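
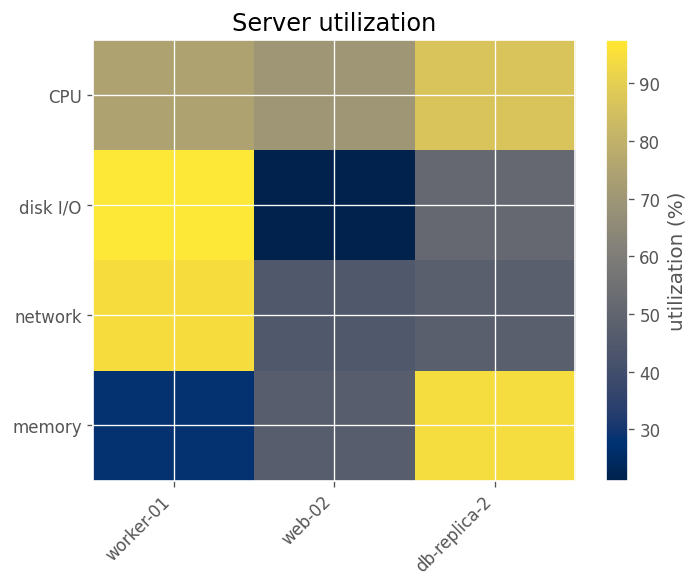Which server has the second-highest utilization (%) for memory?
web-02

Top 3 for memory: db-replica-2 ≈ 90, web-02 ≈ 50, worker-01 ≈ 30.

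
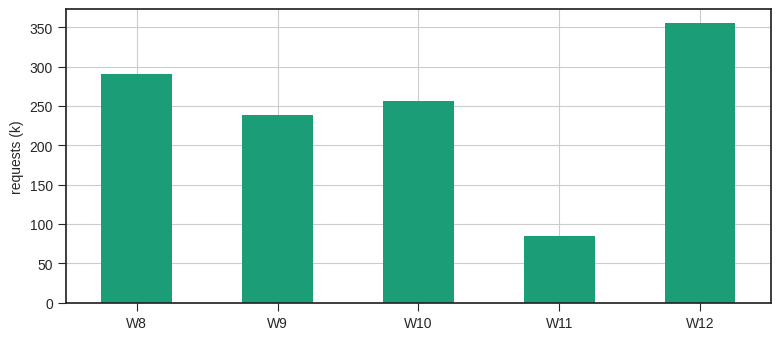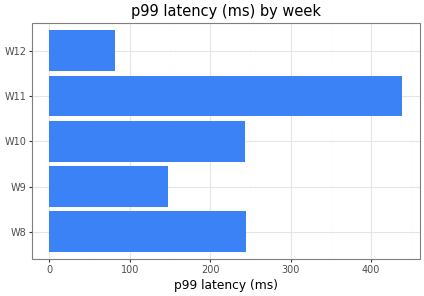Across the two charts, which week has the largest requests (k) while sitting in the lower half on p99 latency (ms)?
Chart 2 median p99 latency (ms) ≈ 250; below-median weeks: W9, W12. Among those, W12 has the highest requests (k) (≈ 350).

W12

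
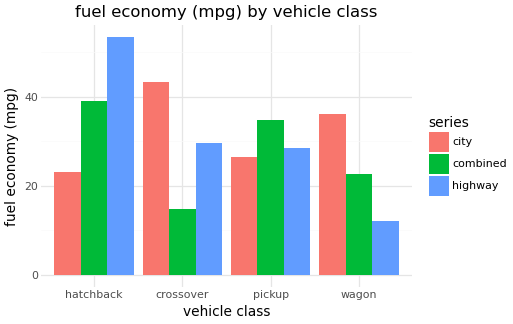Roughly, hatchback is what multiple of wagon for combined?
hatchback ≈ 40, wagon ≈ 25; 40/25 ≈ 1.6.

≈ 1.6×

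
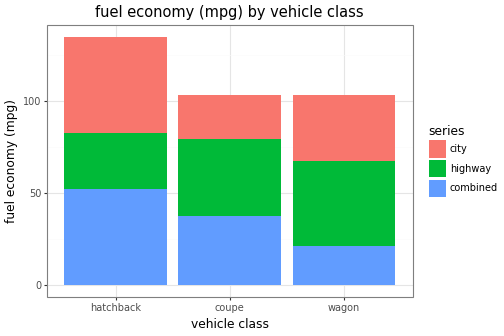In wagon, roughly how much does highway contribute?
≈ 40

highway top ≈ 60, bottom ≈ 20; segment ≈ 40.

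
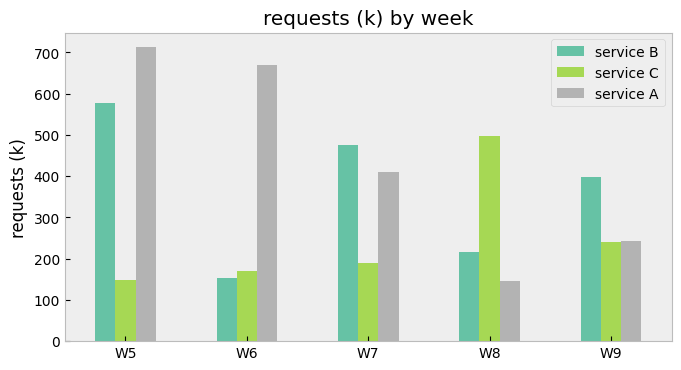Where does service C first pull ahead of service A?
W7: service C ≈ 200 vs service A ≈ 400 (not yet); W8: service C ≈ 500 vs service A ≈ 100 (first crossover).

W8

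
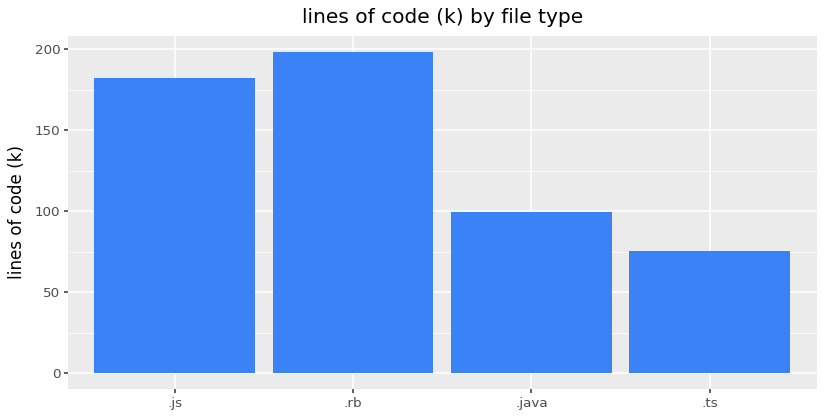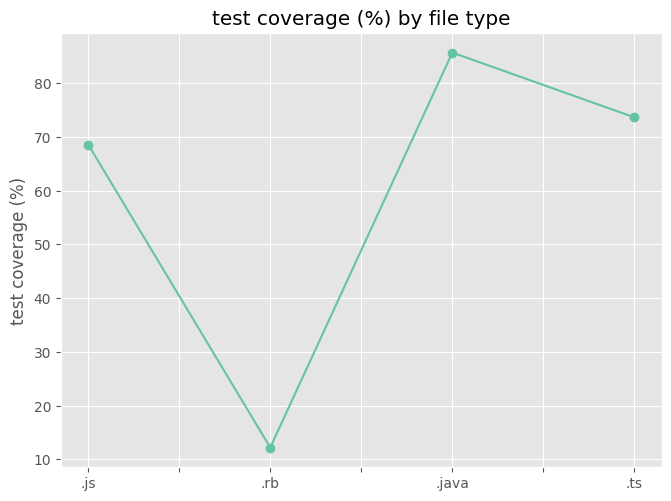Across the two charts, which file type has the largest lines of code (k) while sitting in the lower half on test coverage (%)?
Chart 2 median test coverage (%) ≈ 70; below-median file types: .js, .rb. Among those, .rb has the highest lines of code (k) (≈ 200).

.rb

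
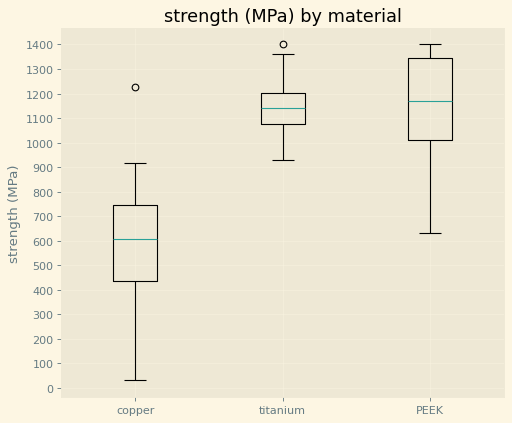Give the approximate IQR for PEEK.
≈ 300

Q3 ≈ 1300, Q1 ≈ 1000; IQR ≈ 300.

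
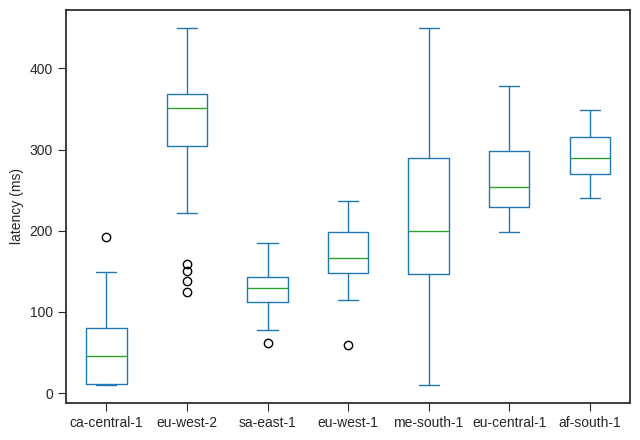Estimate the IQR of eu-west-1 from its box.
≈ 50

Q3 ≈ 200, Q1 ≈ 150; IQR ≈ 50.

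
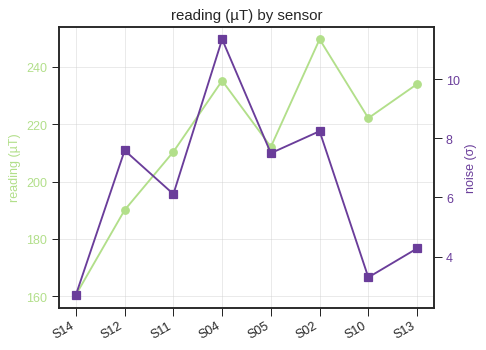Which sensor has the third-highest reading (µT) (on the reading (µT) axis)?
S13

Top 4 (on the reading (µT) axis): S02 ≈ 250, S04 ≈ 240, S13 ≈ 230, S10 ≈ 220.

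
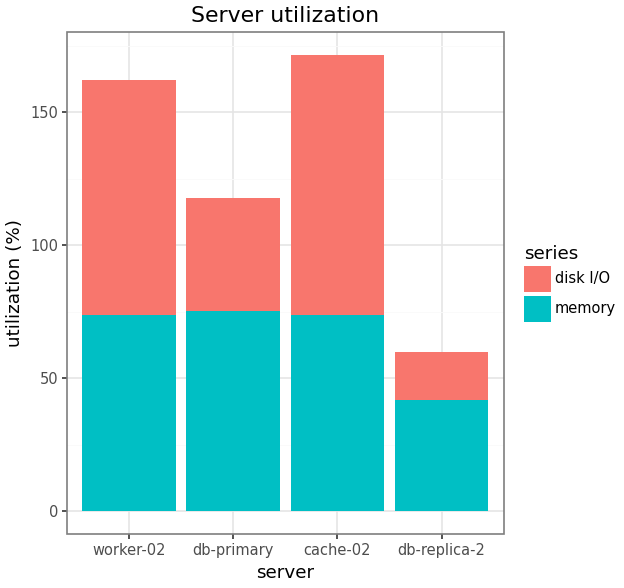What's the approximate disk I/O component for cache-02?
≈ 100

disk I/O top ≈ 180, bottom ≈ 80; segment ≈ 100.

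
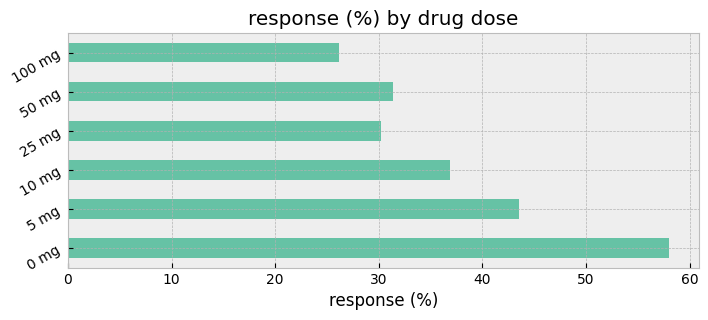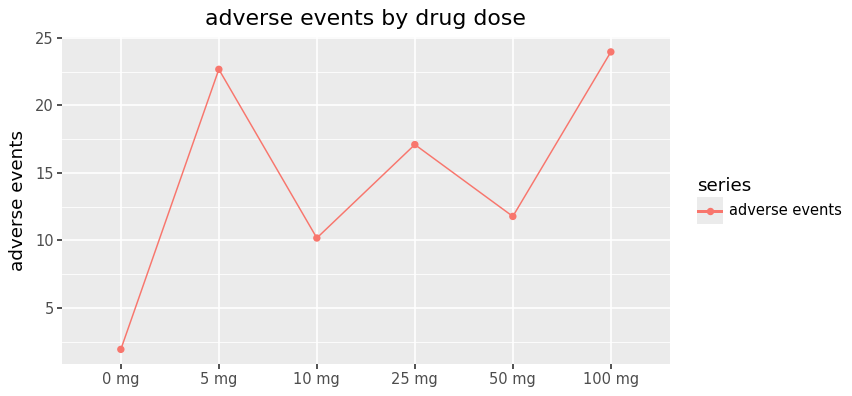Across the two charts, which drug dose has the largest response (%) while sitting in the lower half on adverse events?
0 mg

Chart 2 median adverse events ≈ 15; below-median drug doses: 0 mg, 10 mg, 50 mg. Among those, 0 mg has the highest response (%) (≈ 60).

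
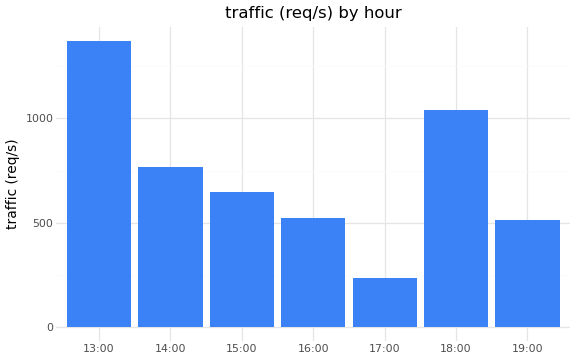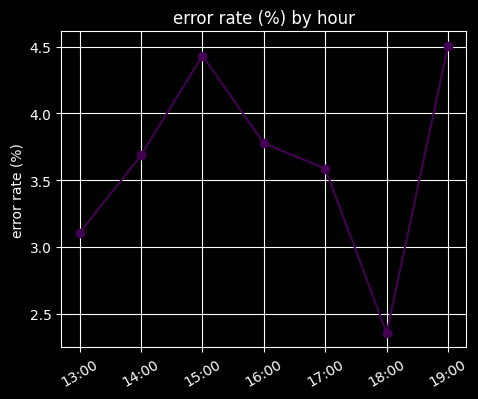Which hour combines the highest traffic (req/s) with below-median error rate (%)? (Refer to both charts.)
Chart 2 median error rate (%) ≈ 3.5; below-median hours: 13:00, 17:00, 18:00. Among those, 13:00 has the highest traffic (req/s) (≈ 1400).

13:00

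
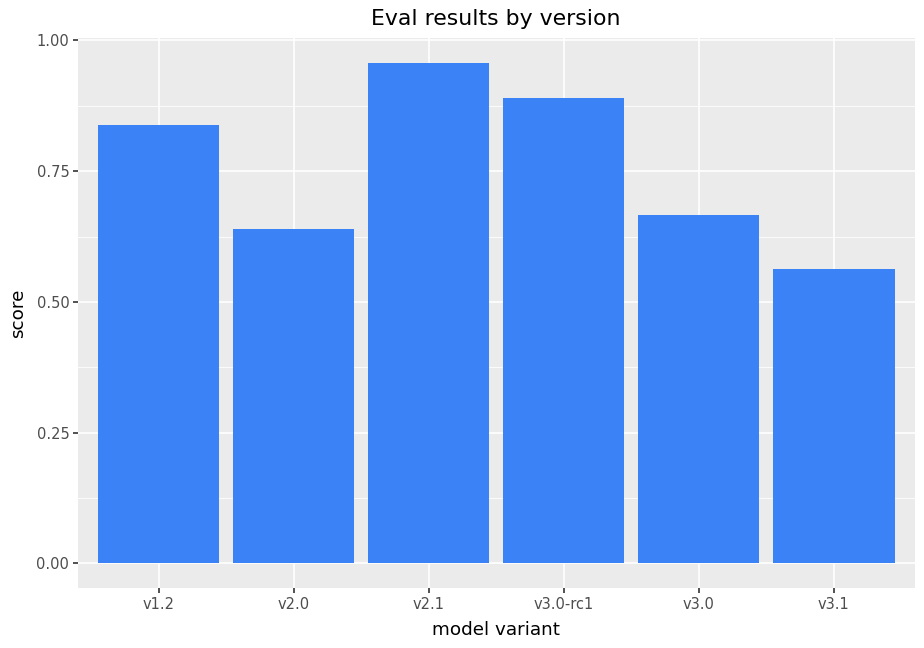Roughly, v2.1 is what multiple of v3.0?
v2.1 ≈ 1.0, v3.0 ≈ 0.7; 1.0/0.7 ≈ 1.43.

≈ 1.43×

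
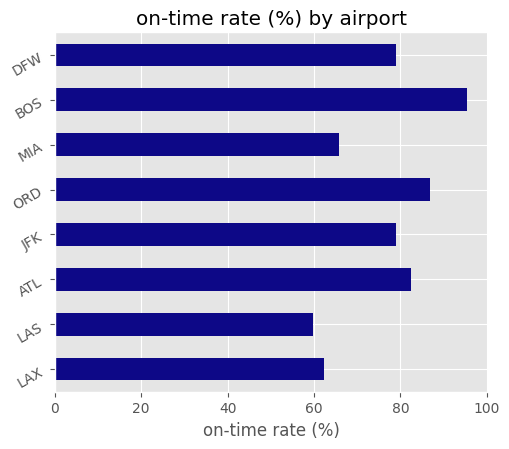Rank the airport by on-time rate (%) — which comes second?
Top 3: BOS ≈ 100, ORD ≈ 90, ATL ≈ 80.

ORD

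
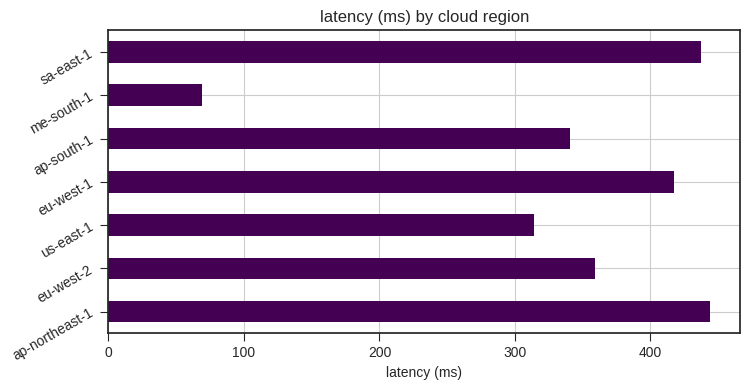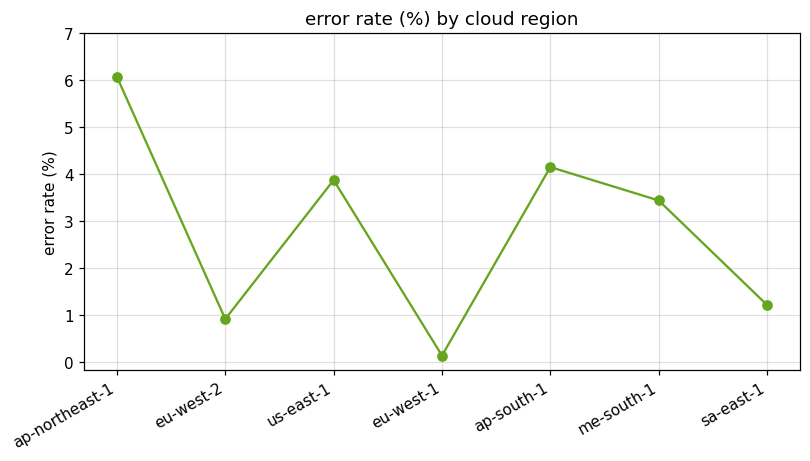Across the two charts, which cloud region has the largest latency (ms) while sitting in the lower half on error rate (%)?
Chart 2 median error rate (%) ≈ 3; below-median cloud regions: eu-west-2, eu-west-1, sa-east-1. Among those, sa-east-1 has the highest latency (ms) (≈ 450).

sa-east-1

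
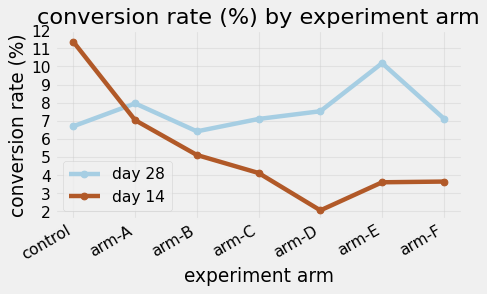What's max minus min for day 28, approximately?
≈ 4

Max arm-E ≈ 10, min arm-B ≈ 6; range ≈ 4.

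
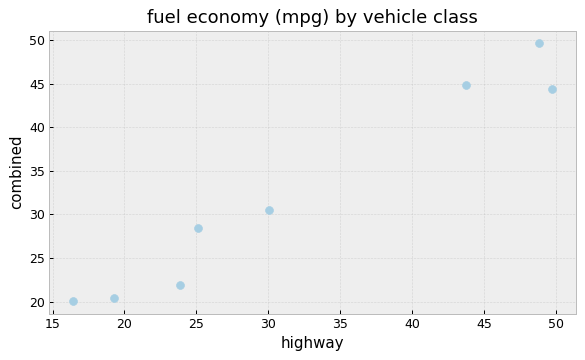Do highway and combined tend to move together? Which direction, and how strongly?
positive, strong

Points are positively correlated; strong (|r| ≈ 1.0).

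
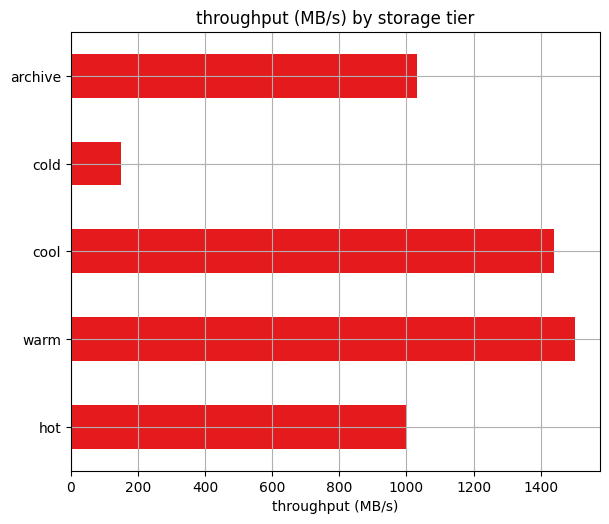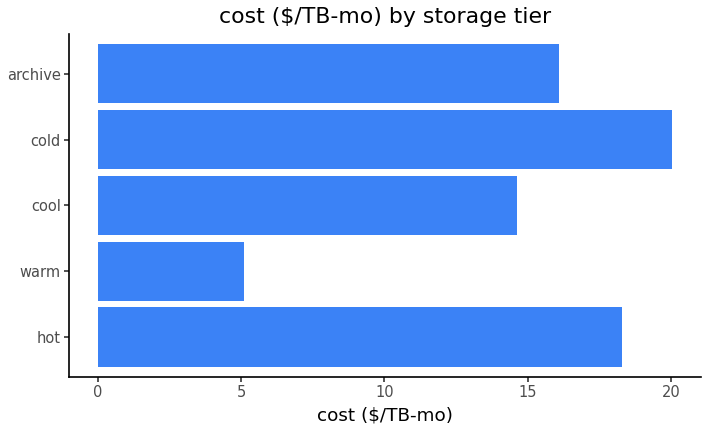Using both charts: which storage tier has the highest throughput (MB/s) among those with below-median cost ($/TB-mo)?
Chart 2 median cost ($/TB-mo) ≈ 16; below-median storage tiers: warm, cool. Among those, warm has the highest throughput (MB/s) (≈ 1600).

warm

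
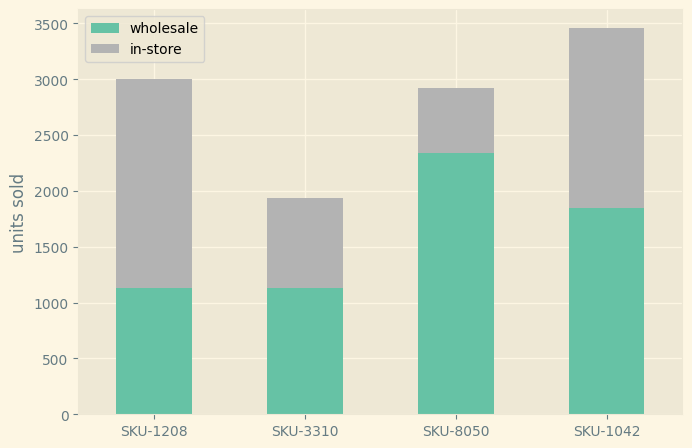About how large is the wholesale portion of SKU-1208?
≈ 1000

wholesale top ≈ 1000, bottom ≈ 0; segment ≈ 1000.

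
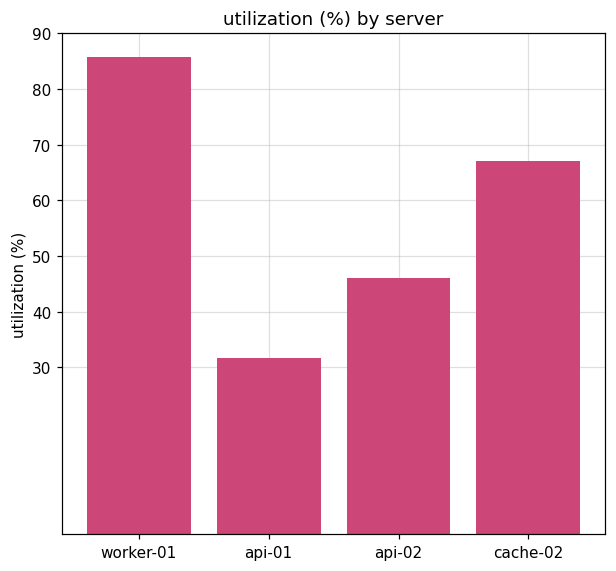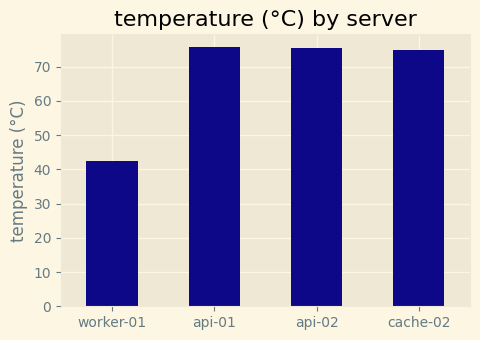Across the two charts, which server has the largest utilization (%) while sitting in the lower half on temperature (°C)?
Chart 2 median temperature (°C) ≈ 80; below-median servers: worker-01, cache-02. Among those, worker-01 has the highest utilization (%) (≈ 90).

worker-01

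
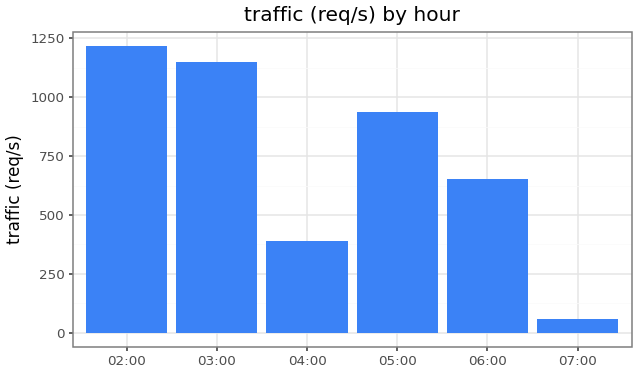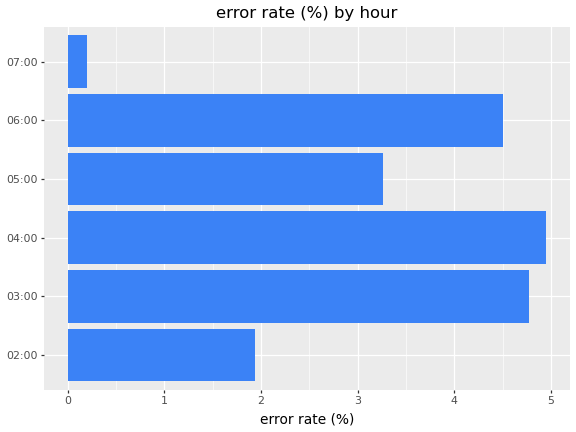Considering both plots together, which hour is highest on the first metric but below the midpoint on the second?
Chart 2 median error rate (%) ≈ 4; below-median hours: 02:00, 05:00, 07:00. Among those, 02:00 has the highest traffic (req/s) (≈ 1200).

02:00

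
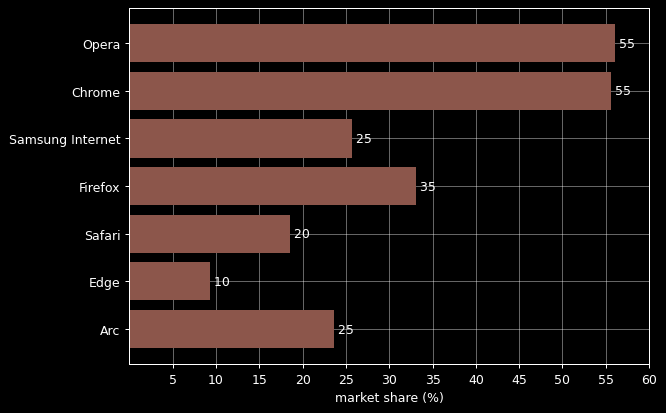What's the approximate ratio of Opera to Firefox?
≈ 1.57×

Opera ≈ 55, Firefox ≈ 35; 55/35 ≈ 1.57.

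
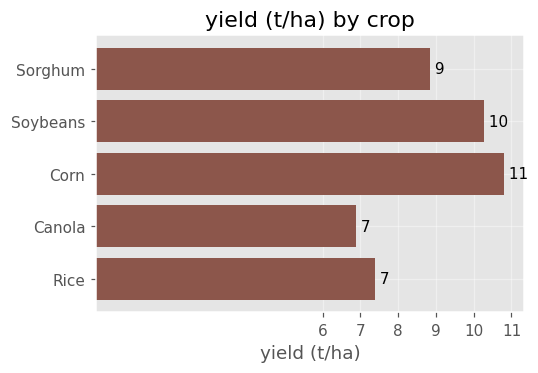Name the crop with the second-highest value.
Top 3: Corn ≈ 11, Soybeans ≈ 10, Sorghum ≈ 9.

Soybeans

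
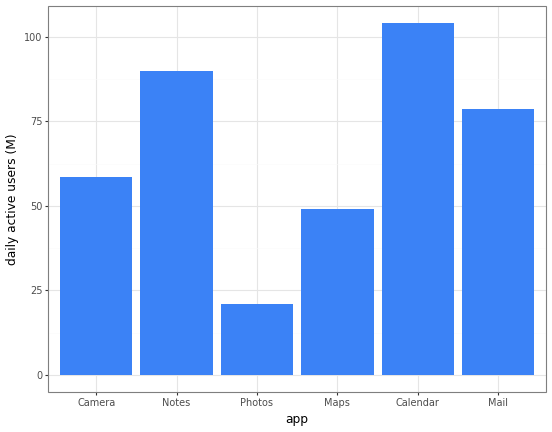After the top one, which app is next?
Top 3: Calendar ≈ 100, Notes ≈ 90, Mail ≈ 80.

Notes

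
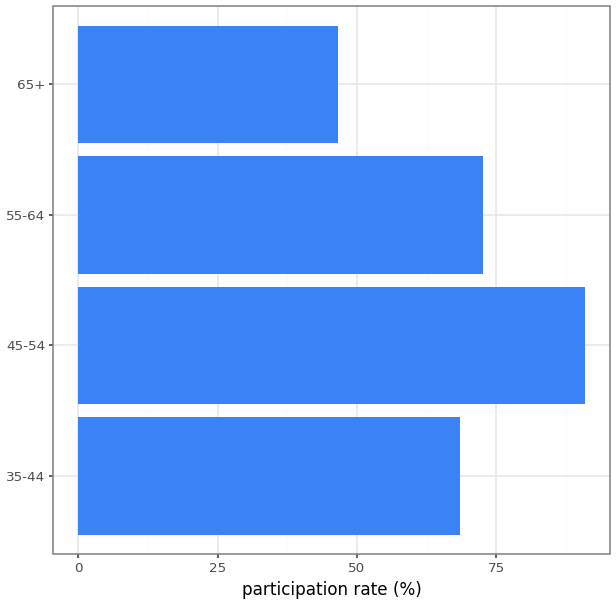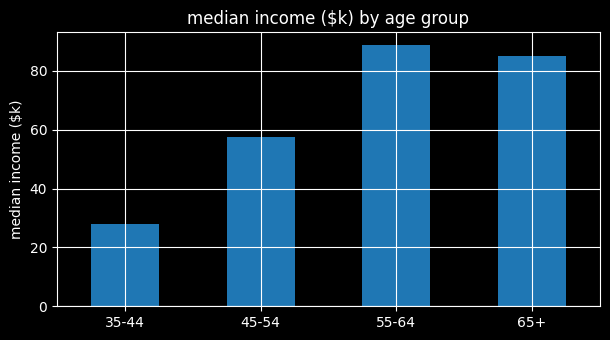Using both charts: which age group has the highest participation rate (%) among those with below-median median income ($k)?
Chart 2 median median income ($k) ≈ 70; below-median age groups: 35-44, 45-54. Among those, 45-54 has the highest participation rate (%) (≈ 90).

45-54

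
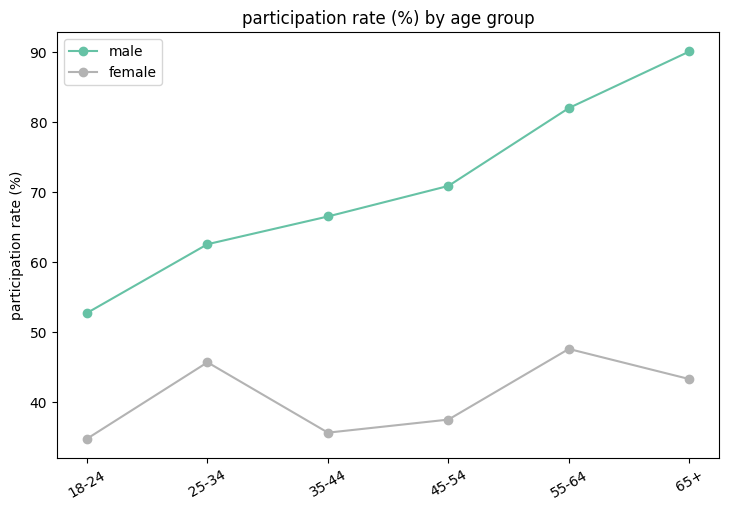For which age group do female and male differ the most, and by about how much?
65+, ≈ 45 %

65+: female ≈ 45, male ≈ 90 → gap ≈ 45. Next-largest (55-64) is only ≈ 30.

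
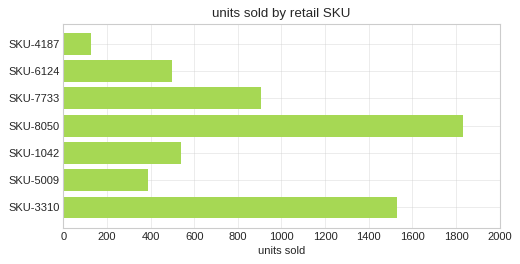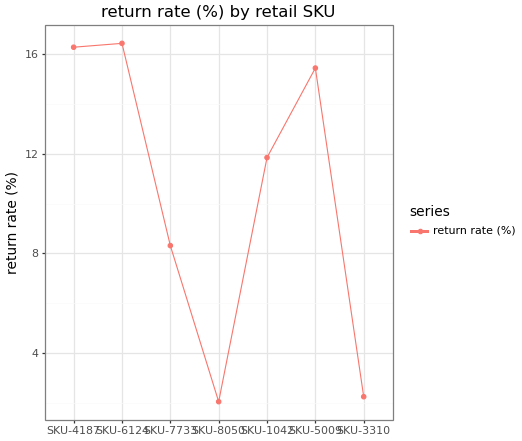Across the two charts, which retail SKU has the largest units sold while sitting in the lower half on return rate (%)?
Chart 2 median return rate (%) ≈ 12; below-median retail SKUs: SKU-7733, SKU-8050, SKU-3310. Among those, SKU-8050 has the highest units sold (≈ 1800).

SKU-8050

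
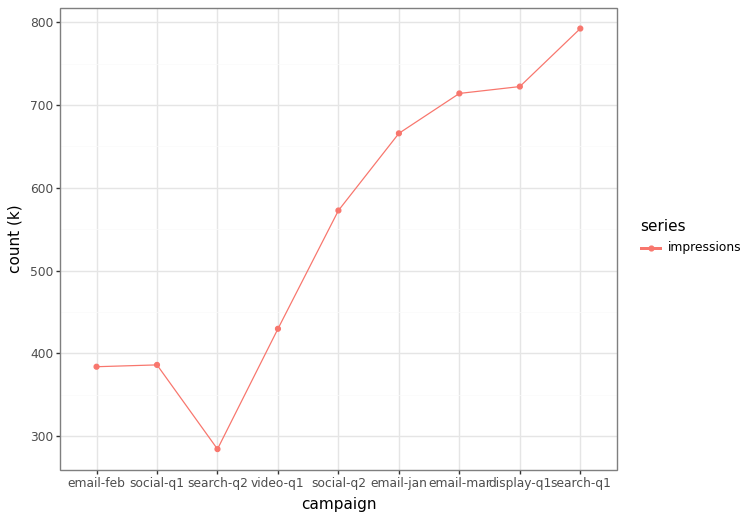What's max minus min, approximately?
Max search-q1 ≈ 800, min search-q2 ≈ 300; range ≈ 500.

≈ 500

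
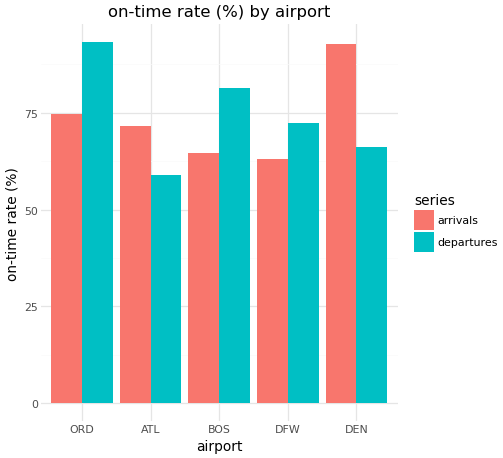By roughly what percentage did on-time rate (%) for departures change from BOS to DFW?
BOS ≈ 80, DFW ≈ 70; (70 − 80) / 80 ≈ -12.5%.

≈ -12.5%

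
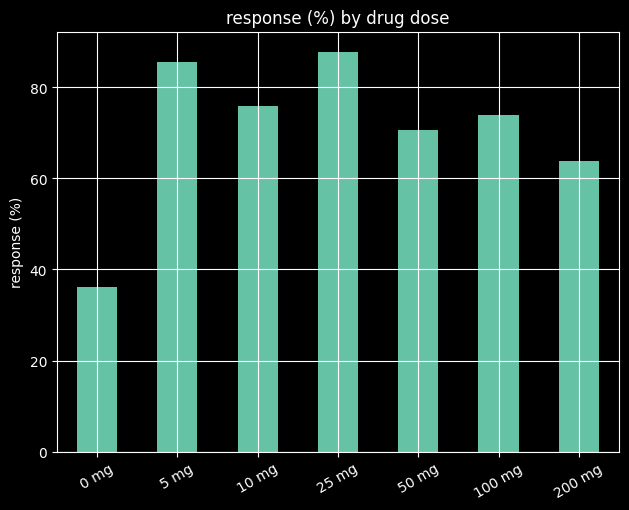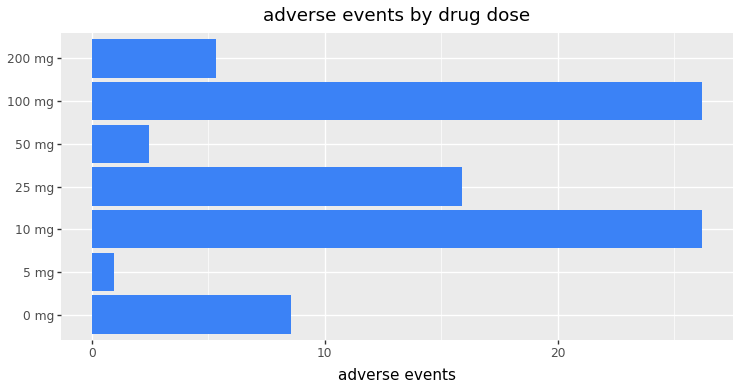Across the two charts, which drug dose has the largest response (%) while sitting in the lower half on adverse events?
5 mg

Chart 2 median adverse events ≈ 10; below-median drug doses: 5 mg, 50 mg, 200 mg. Among those, 5 mg has the highest response (%) (≈ 90).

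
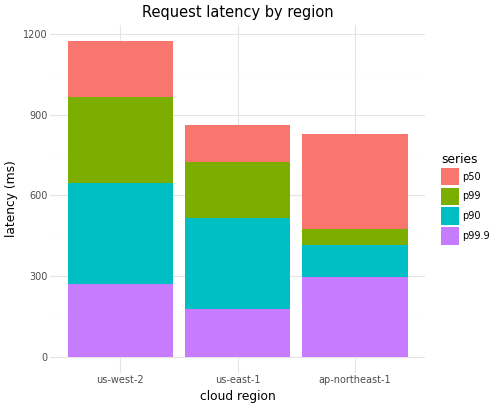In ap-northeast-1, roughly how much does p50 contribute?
p50 top ≈ 800, bottom ≈ 500; segment ≈ 300.

≈ 300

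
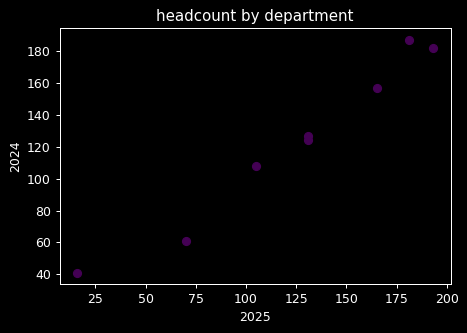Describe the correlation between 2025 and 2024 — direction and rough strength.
Points are positively correlated; strong (|r| ≈ 1.0).

positive, strong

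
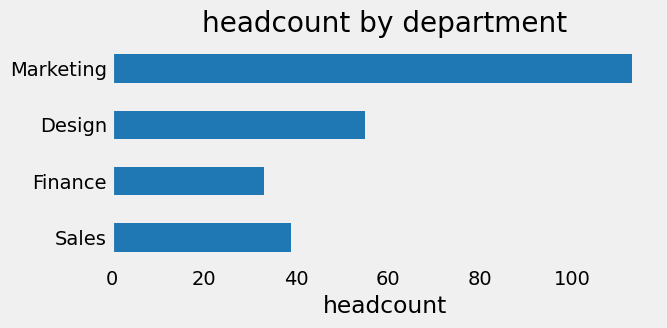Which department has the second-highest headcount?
Design

Top 3: Marketing ≈ 110, Design ≈ 60, Sales ≈ 40.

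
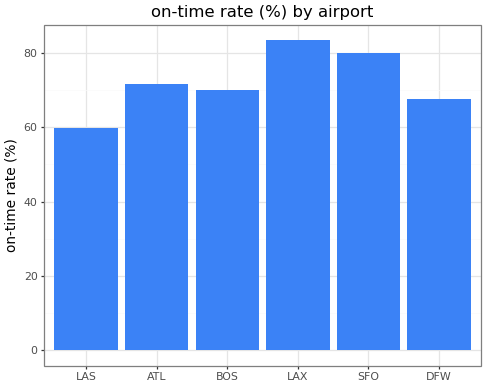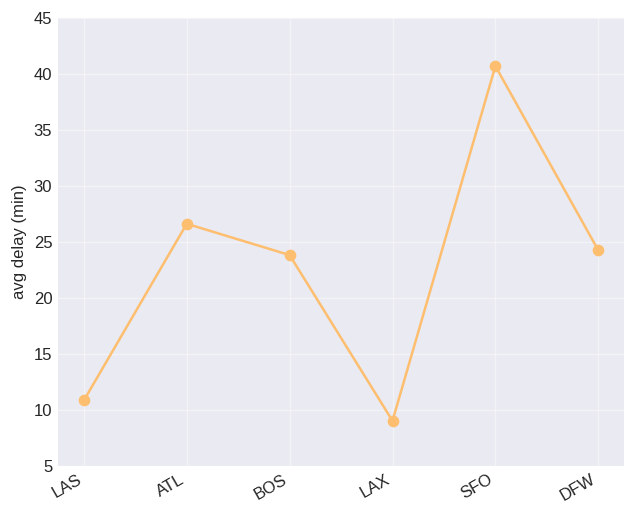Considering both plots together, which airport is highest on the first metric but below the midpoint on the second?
Chart 2 median avg delay (min) ≈ 25; below-median airports: LAS, BOS, LAX. Among those, LAX has the highest on-time rate (%) (≈ 80).

LAX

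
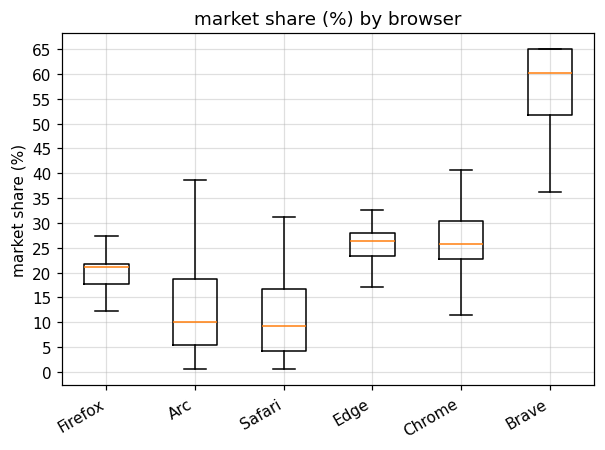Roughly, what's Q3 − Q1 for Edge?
≈ 5

Q3 ≈ 30, Q1 ≈ 25; IQR ≈ 5.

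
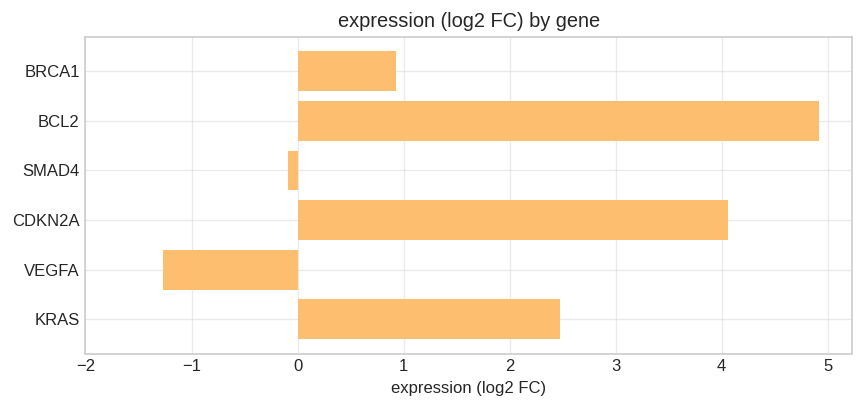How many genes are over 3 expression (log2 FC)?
2

Above 3: BCL2, CDKN2A.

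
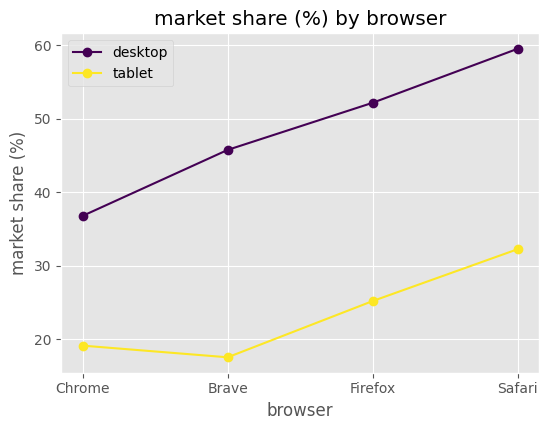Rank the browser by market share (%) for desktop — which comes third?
Brave

Top 4 for desktop: Safari ≈ 60, Firefox ≈ 50, Brave ≈ 45, Chrome ≈ 35.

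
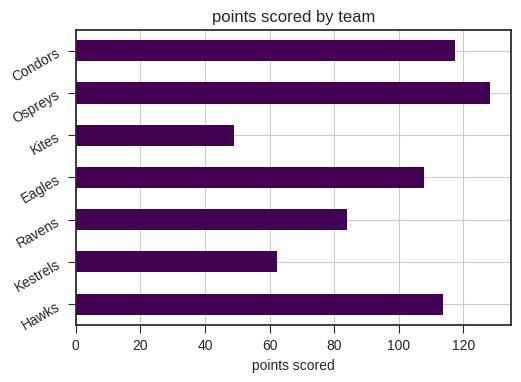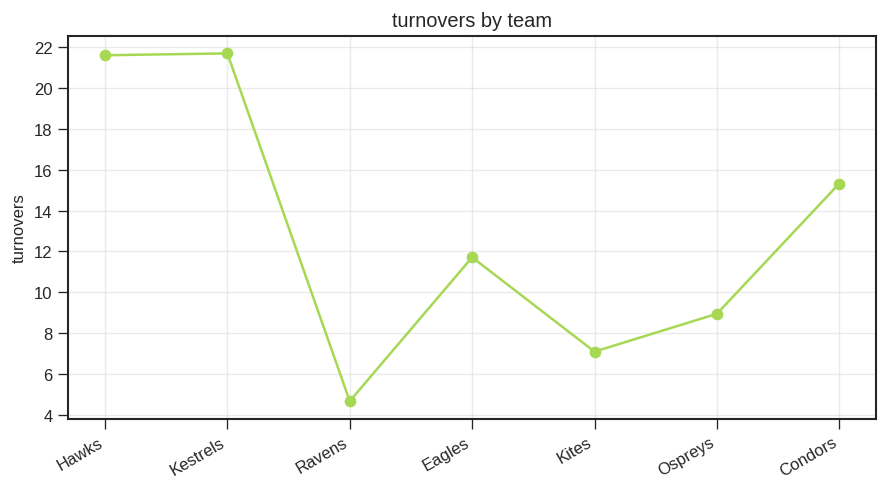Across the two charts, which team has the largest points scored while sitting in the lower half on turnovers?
Chart 2 median turnovers ≈ 12; below-median teams: Ravens, Kites, Ospreys. Among those, Ospreys has the highest points scored (≈ 120).

Ospreys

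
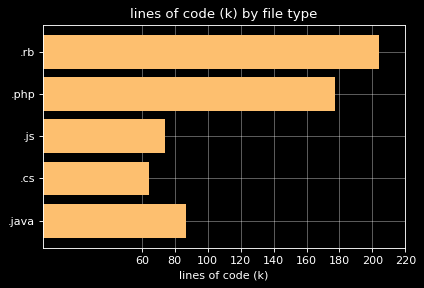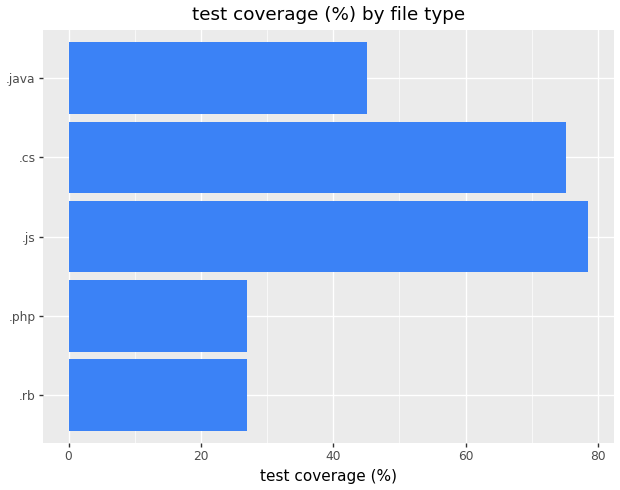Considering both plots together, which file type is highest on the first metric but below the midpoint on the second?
Chart 2 median test coverage (%) ≈ 50; below-median file types: .rb, .php. Among those, .rb has the highest lines of code (k) (≈ 200).

.rb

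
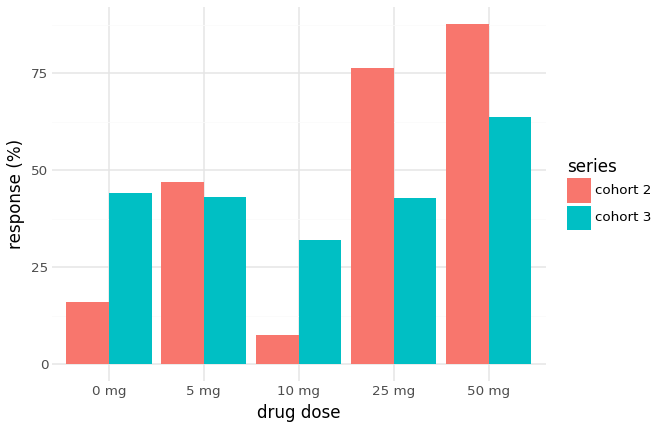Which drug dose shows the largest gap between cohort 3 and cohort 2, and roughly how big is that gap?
25 mg, ≈ 40 %

25 mg: cohort 3 ≈ 40, cohort 2 ≈ 80 → gap ≈ 40. Next-largest (0 mg) is only ≈ 20.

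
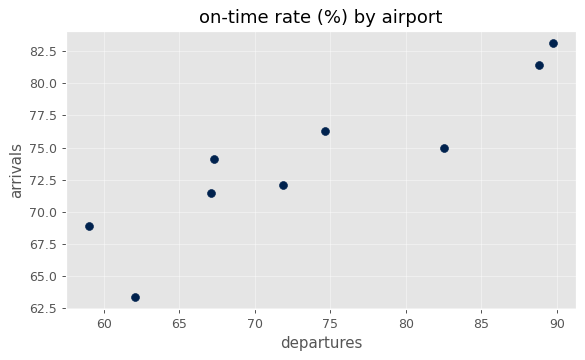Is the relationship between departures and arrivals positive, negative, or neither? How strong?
positive, strong

Points are positively correlated; strong (|r| ≈ 0.9).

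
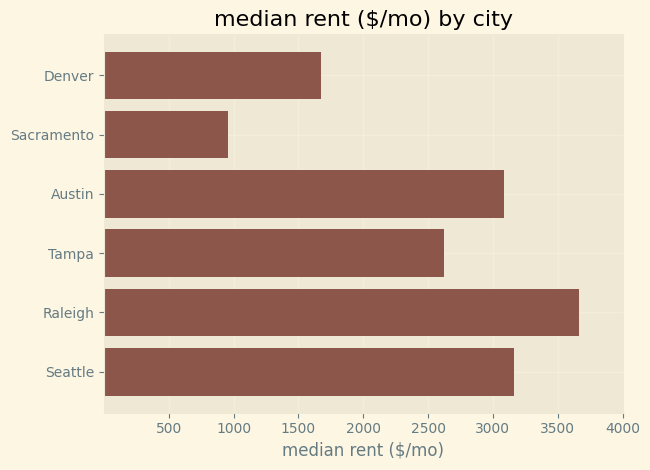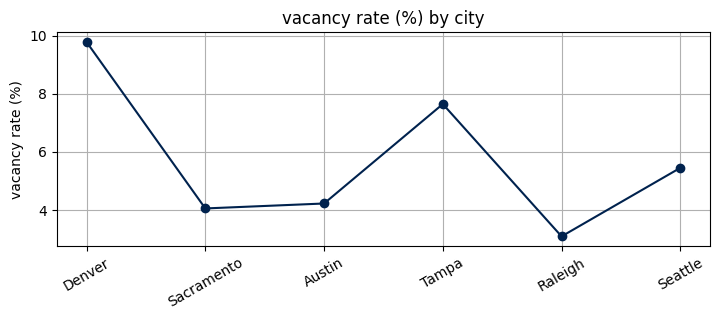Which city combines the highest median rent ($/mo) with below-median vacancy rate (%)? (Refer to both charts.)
Chart 2 median vacancy rate (%) ≈ 5; below-median cities: Sacramento, Austin, Raleigh. Among those, Raleigh has the highest median rent ($/mo) (≈ 3500).

Raleigh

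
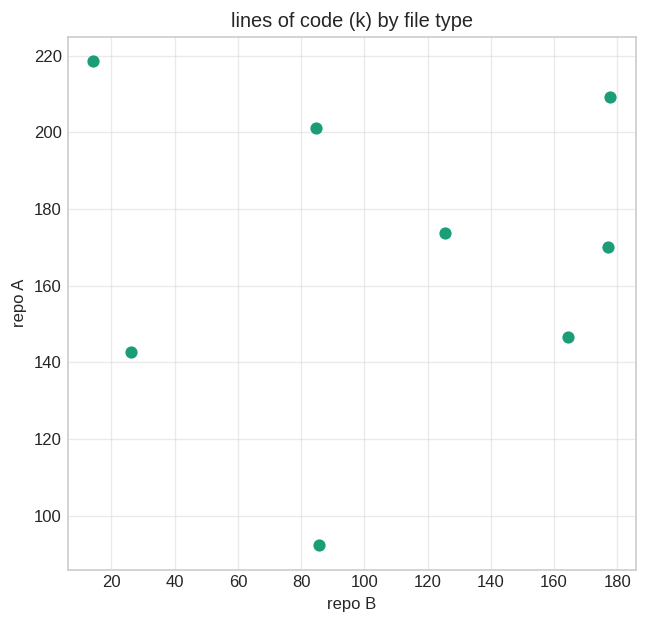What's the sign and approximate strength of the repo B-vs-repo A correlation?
Points are roughly uncorrelated; weak (|r| ≈ 0.0).

no clear correlation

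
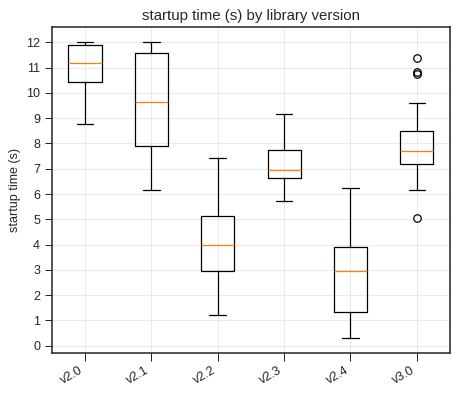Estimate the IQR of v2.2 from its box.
Q3 ≈ 5, Q1 ≈ 3; IQR ≈ 2.

≈ 2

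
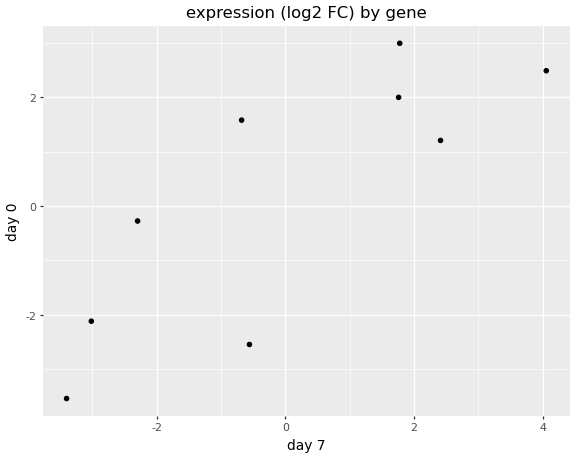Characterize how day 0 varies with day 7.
Points are positively correlated; strong (|r| ≈ 0.8).

positive, strong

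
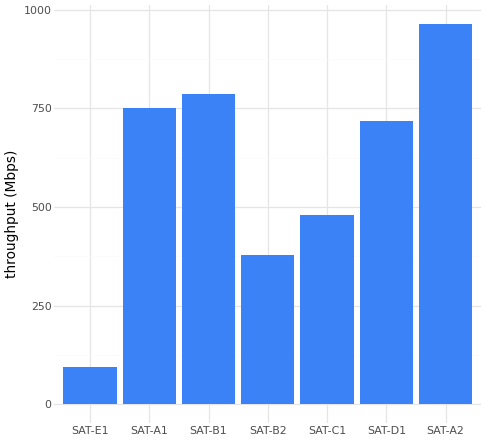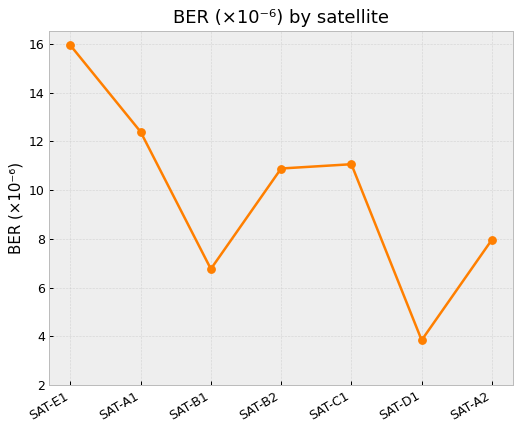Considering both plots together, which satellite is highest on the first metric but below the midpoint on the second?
Chart 2 median BER (×10⁻⁶) ≈ 10; below-median satellites: SAT-B1, SAT-D1, SAT-A2. Among those, SAT-A2 has the highest throughput (Mbps) (≈ 1000).

SAT-A2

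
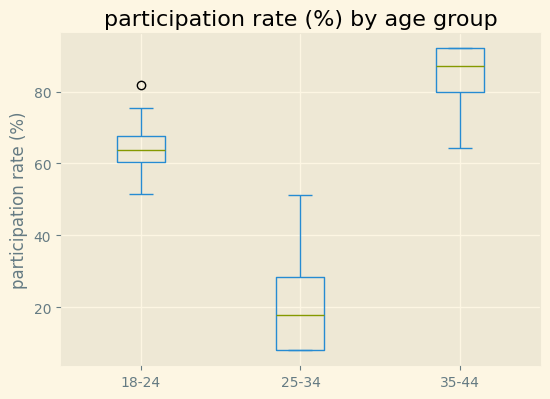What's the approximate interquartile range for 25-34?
Q3 ≈ 30, Q1 ≈ 10; IQR ≈ 20.

≈ 20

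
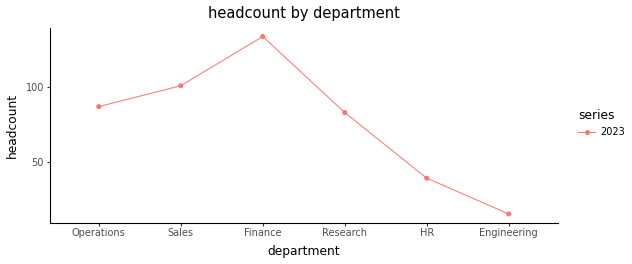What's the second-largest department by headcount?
Sales

Top 3: Finance ≈ 130, Sales ≈ 100, Operations ≈ 90.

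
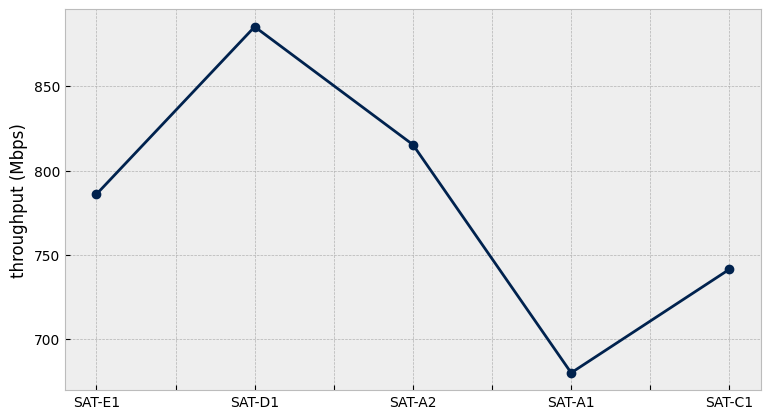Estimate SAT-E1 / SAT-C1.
SAT-E1 ≈ 780, SAT-C1 ≈ 740; 780/740 ≈ 1.05.

≈ 1.05×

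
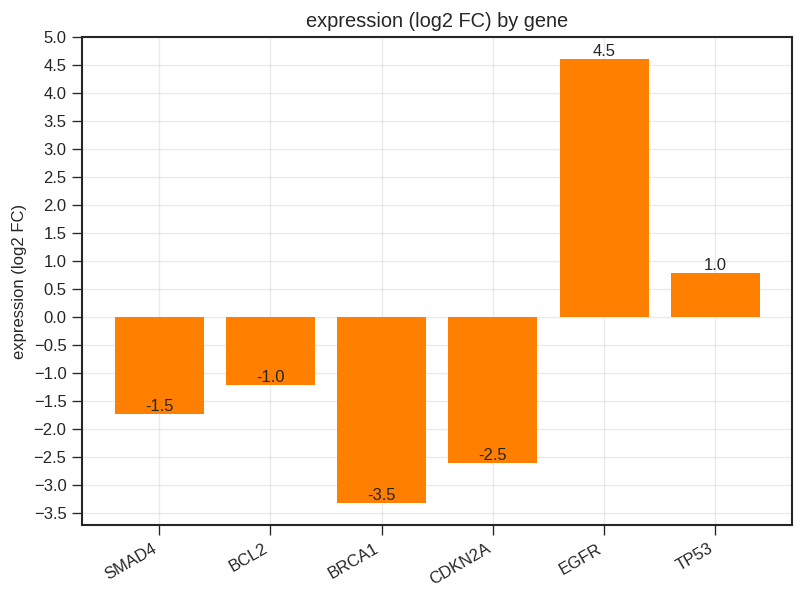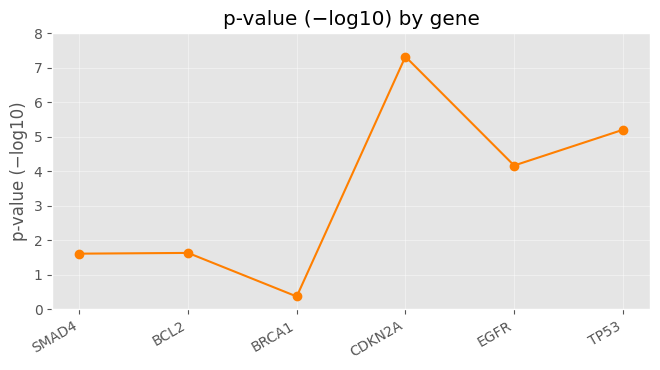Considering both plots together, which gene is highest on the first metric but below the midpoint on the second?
BCL2

Chart 2 median p-value (−log10) ≈ 3; below-median genes: SMAD4, BCL2, BRCA1. Among those, BCL2 has the highest expression (log2 FC) (≈ -1).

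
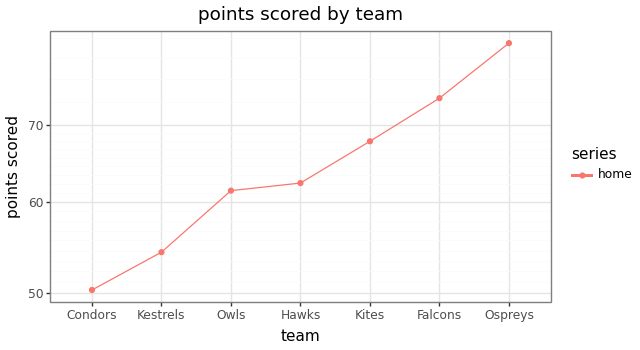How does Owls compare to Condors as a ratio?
Owls ≈ 60, Condors ≈ 50; 60/50 ≈ 1.2.

≈ 1.2×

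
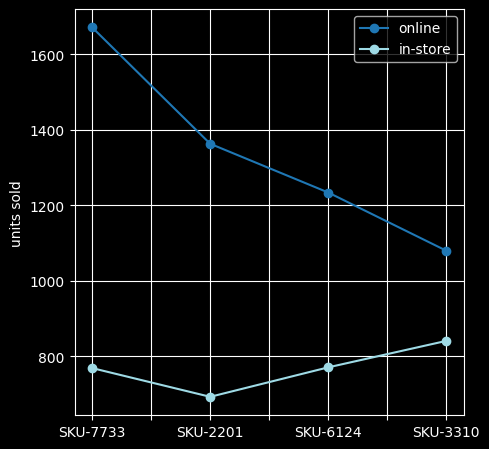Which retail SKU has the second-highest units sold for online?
Top 3 for online: SKU-7733 ≈ 1700, SKU-2201 ≈ 1400, SKU-6124 ≈ 1200.

SKU-2201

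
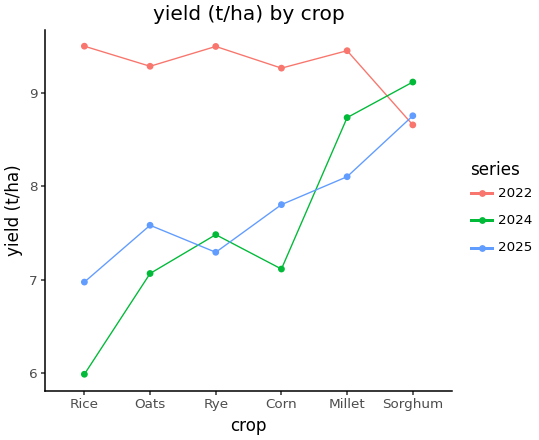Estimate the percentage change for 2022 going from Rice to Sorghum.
Rice ≈ 9.5, Sorghum ≈ 8.5; (8.5 − 9.5) / 9.5 ≈ -10.5%.

≈ -10.5%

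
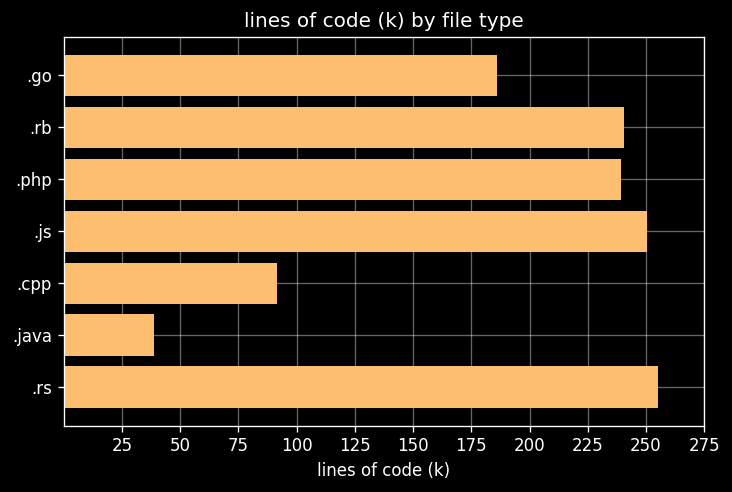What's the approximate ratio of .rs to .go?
≈ 1.43×

.rs ≈ 250, .go ≈ 175; 250/175 ≈ 1.43.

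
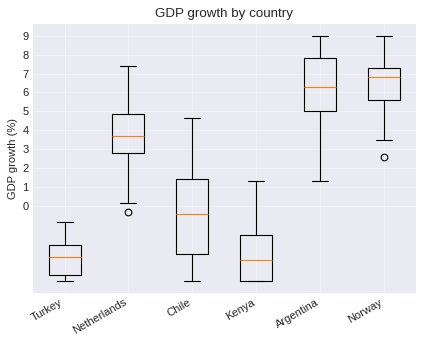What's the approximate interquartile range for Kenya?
Q3 ≈ -2, Q1 ≈ -4; IQR ≈ 2.

≈ 2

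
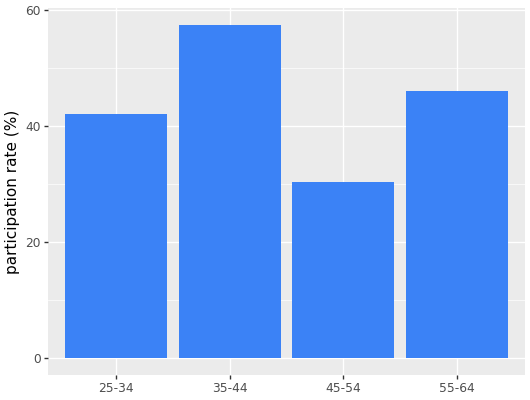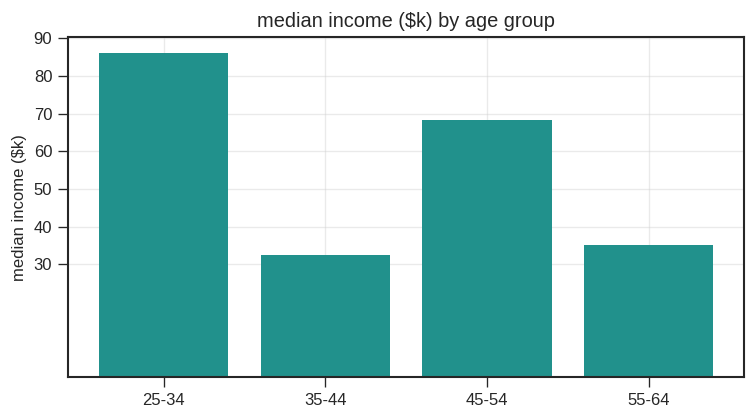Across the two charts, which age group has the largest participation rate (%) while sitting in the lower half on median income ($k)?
35-44

Chart 2 median median income ($k) ≈ 50; below-median age groups: 35-44, 55-64. Among those, 35-44 has the highest participation rate (%) (≈ 60).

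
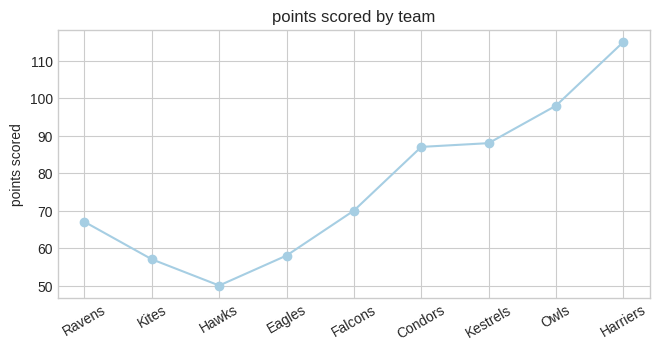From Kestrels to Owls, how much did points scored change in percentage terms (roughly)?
Kestrels ≈ 90, Owls ≈ 100; (100 − 90) / 90 ≈ +11.1%.

≈ +11.1%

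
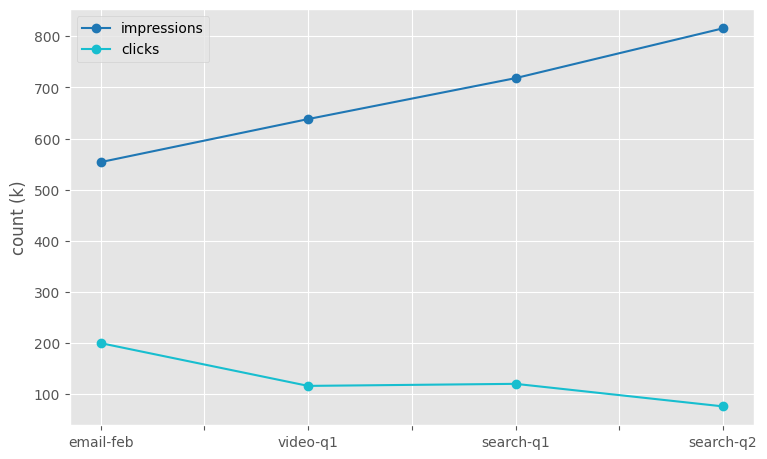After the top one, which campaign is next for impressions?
search-q1

Top 3 for impressions: search-q2 ≈ 800, search-q1 ≈ 700, video-q1 ≈ 600.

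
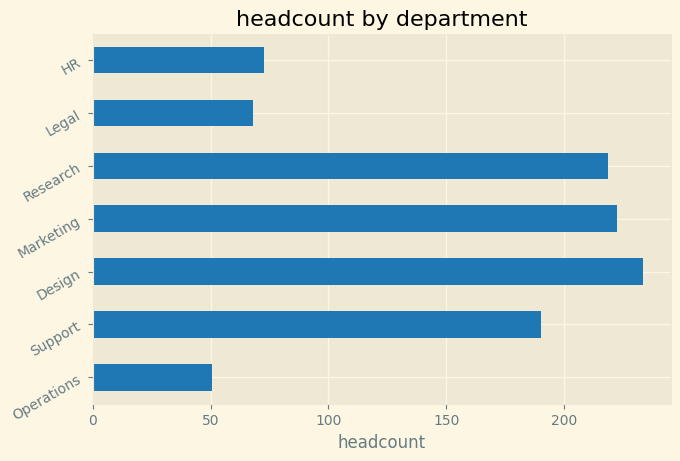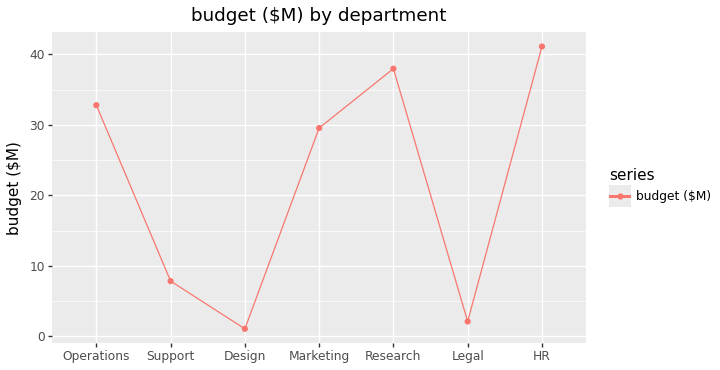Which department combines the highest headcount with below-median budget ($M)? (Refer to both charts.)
Chart 2 median budget ($M) ≈ 30; below-median departments: Support, Design, Legal. Among those, Design has the highest headcount (≈ 225).

Design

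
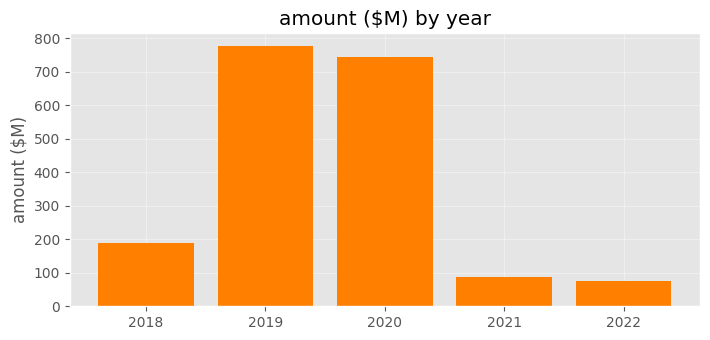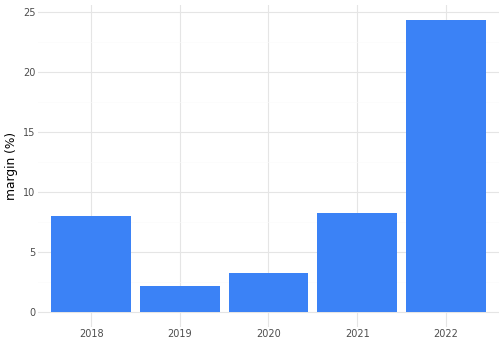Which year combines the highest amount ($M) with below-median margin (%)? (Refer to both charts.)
2019

Chart 2 median margin (%) ≈ 10; below-median years: 2019, 2020. Among those, 2019 has the highest amount ($M) (≈ 800).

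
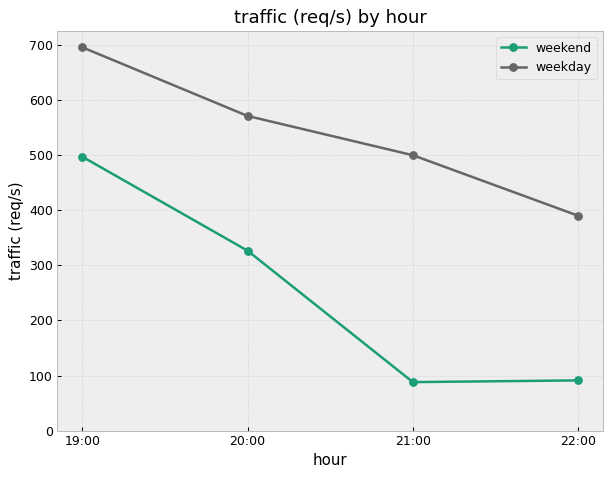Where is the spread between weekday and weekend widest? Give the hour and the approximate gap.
21:00: weekday ≈ 500, weekend ≈ 100 → gap ≈ 400. Next-largest (22:00) is only ≈ 300.

21:00, ≈ 400 req/s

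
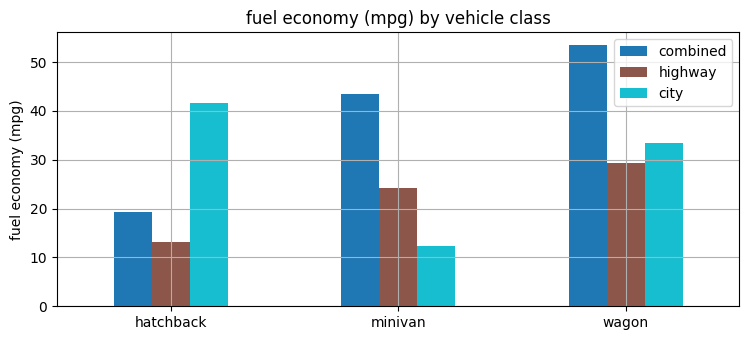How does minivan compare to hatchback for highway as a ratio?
≈ 1.67×

minivan ≈ 25, hatchback ≈ 15; 25/15 ≈ 1.67.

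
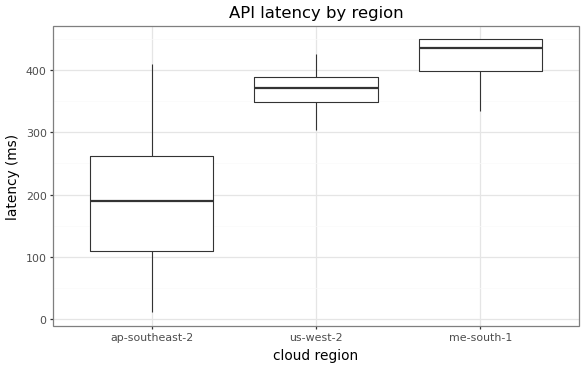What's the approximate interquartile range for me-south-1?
≈ 50

Q3 ≈ 450, Q1 ≈ 400; IQR ≈ 50.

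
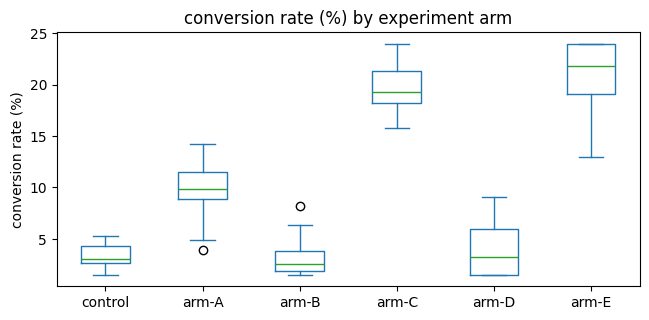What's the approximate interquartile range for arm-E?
Q3 ≈ 24, Q1 ≈ 20; IQR ≈ 4.

≈ 4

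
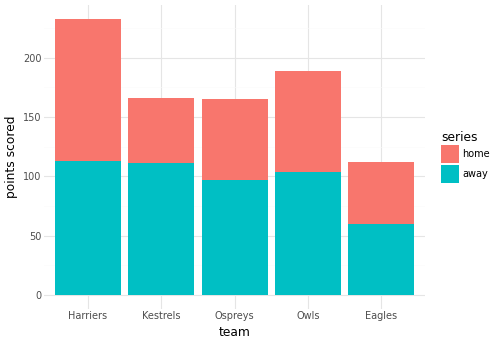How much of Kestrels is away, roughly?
away top ≈ 120, bottom ≈ 0; segment ≈ 120.

≈ 120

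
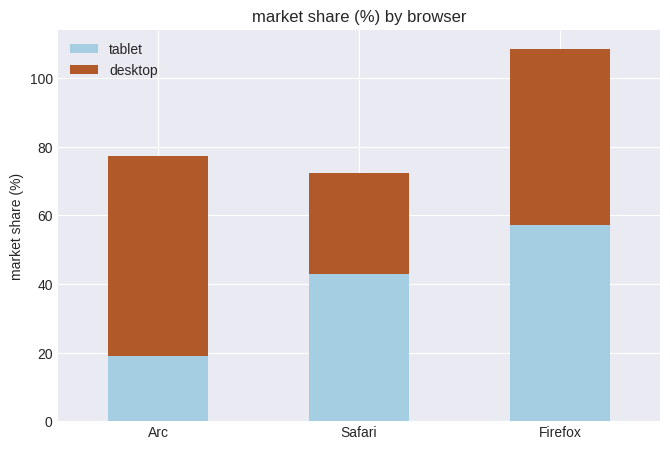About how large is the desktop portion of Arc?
≈ 60

desktop top ≈ 80, bottom ≈ 20; segment ≈ 60.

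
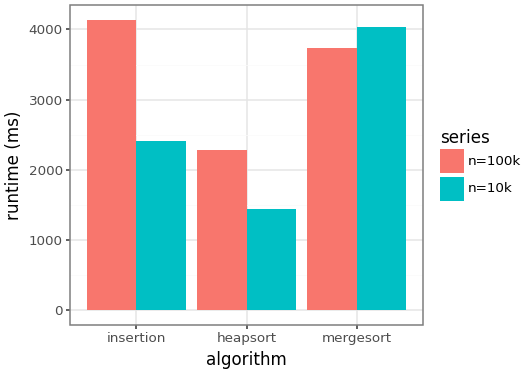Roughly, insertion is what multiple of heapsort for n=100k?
≈ 1.6×

insertion ≈ 4000, heapsort ≈ 2500; 4000/2500 ≈ 1.6.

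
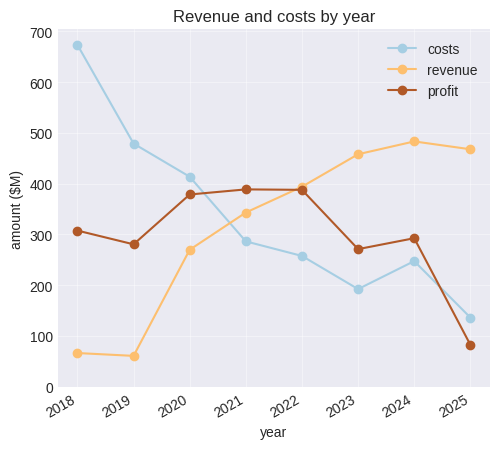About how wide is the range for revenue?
Max 2024 ≈ 500, min 2019 ≈ 100; range ≈ 400.

≈ 400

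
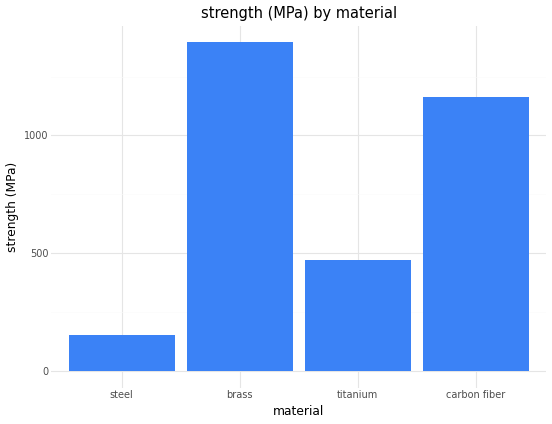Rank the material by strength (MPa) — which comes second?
Top 3: brass ≈ 1400, carbon fiber ≈ 1200, titanium ≈ 400.

carbon fiber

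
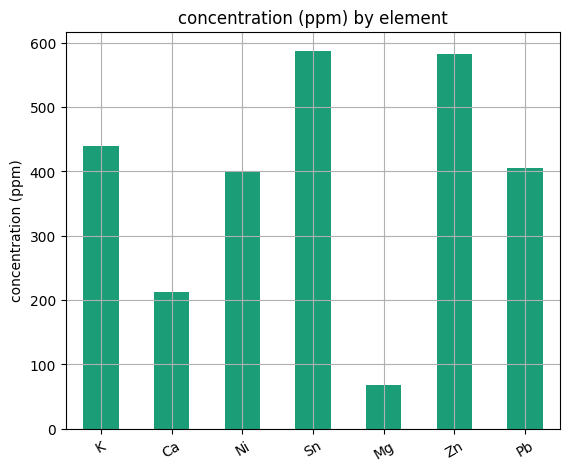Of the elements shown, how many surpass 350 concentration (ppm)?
Above 350: K, Ni, Sn, Zn, Pb.

5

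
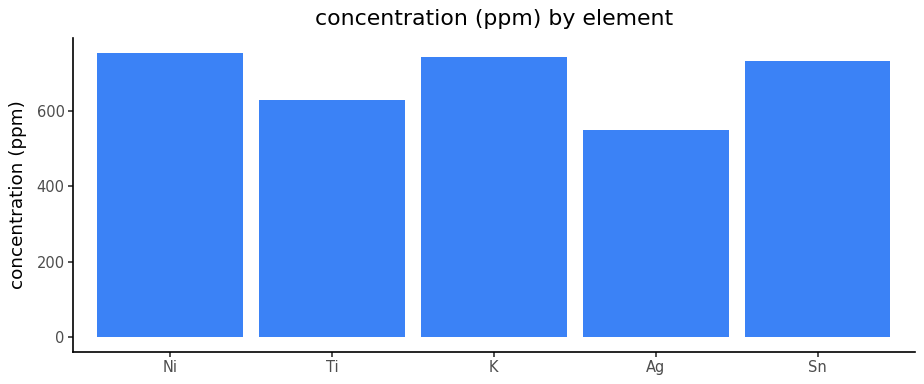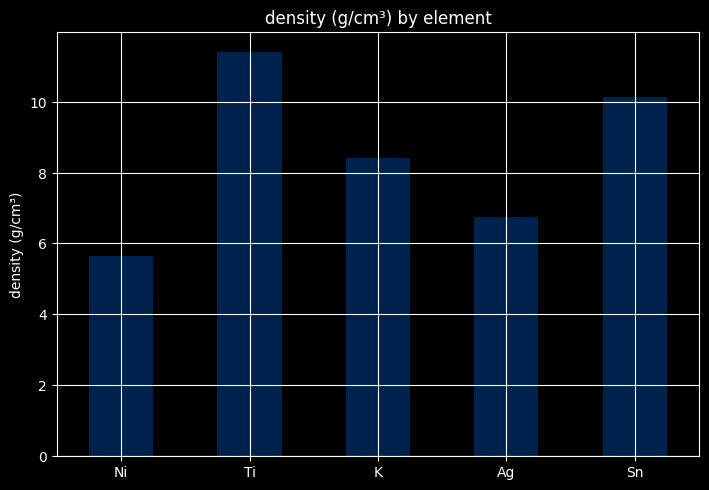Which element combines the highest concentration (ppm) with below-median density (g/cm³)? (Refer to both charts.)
Chart 2 median density (g/cm³) ≈ 8; below-median elements: Ni, Ag. Among those, Ni has the highest concentration (ppm) (≈ 800).

Ni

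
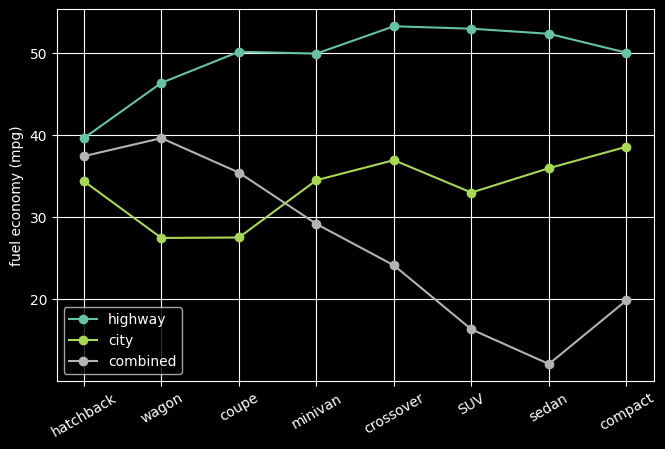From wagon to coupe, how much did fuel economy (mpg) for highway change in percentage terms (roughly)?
≈ +11.1%

wagon ≈ 45, coupe ≈ 50; (50 − 45) / 45 ≈ +11.1%.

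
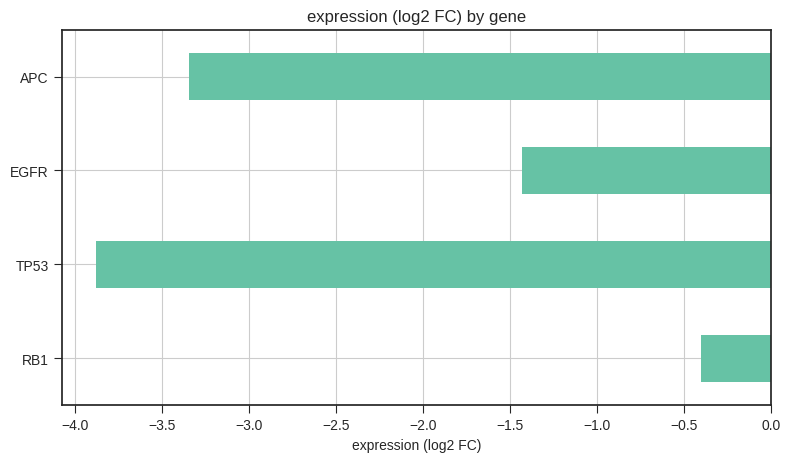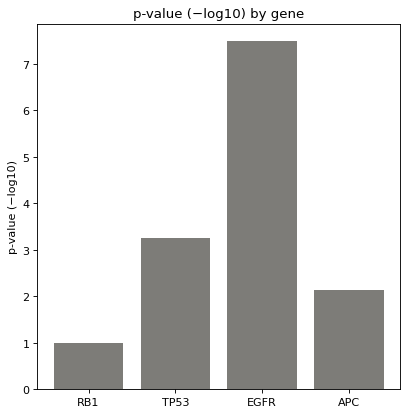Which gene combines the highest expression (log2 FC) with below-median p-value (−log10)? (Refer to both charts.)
Chart 2 median p-value (−log10) ≈ 3; below-median genes: RB1, APC. Among those, RB1 has the highest expression (log2 FC) (≈ 0).

RB1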